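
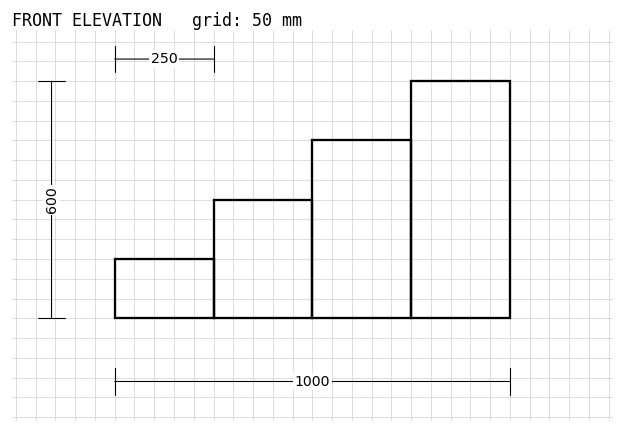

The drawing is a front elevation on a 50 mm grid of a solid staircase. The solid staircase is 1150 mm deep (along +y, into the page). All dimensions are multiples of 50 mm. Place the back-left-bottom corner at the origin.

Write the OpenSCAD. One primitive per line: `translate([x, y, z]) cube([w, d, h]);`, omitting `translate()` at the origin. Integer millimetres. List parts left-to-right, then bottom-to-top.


cube([250, 1150, 150]);
translate([250, 0, 0]) cube([250, 1150, 300]);
translate([500, 0, 0]) cube([250, 1150, 450]);
translate([750, 0, 0]) cube([250, 1150, 600]);


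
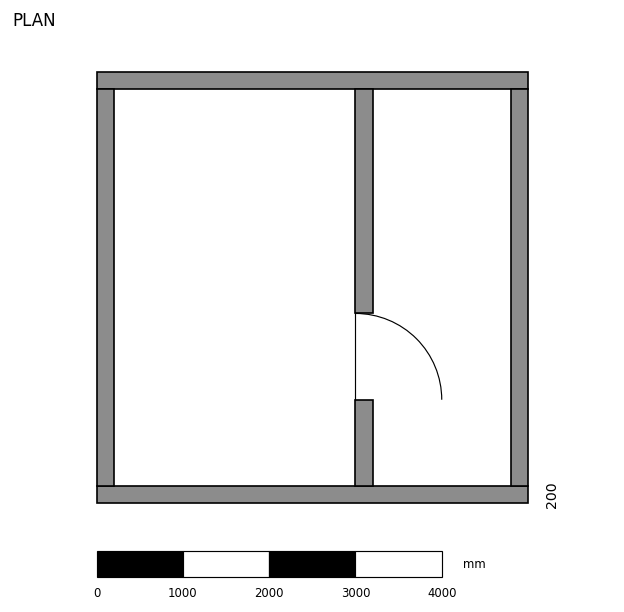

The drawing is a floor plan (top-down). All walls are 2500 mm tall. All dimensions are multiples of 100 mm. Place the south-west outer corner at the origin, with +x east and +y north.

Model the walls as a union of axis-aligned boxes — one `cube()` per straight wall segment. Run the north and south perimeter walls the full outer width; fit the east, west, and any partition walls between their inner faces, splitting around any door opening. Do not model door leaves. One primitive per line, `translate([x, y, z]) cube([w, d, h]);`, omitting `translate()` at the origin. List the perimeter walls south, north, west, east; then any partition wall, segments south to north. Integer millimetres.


cube([5000, 200, 2500]);
translate([0, 4800, 0]) cube([5000, 200, 2500]);
translate([0, 200, 0]) cube([200, 4600, 2500]);
translate([4800, 200, 0]) cube([200, 4600, 2500]);
translate([3000, 200, 0]) cube([200, 1000, 2500]);
translate([3000, 2200, 0]) cube([200, 2600, 2500]);


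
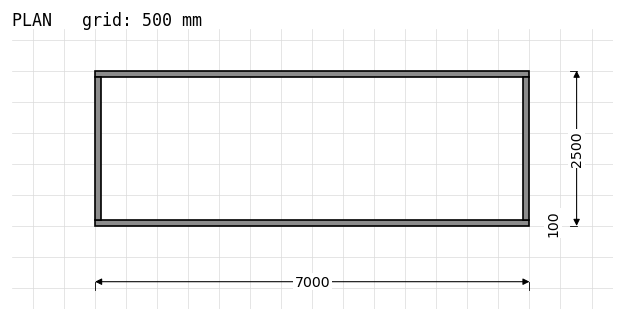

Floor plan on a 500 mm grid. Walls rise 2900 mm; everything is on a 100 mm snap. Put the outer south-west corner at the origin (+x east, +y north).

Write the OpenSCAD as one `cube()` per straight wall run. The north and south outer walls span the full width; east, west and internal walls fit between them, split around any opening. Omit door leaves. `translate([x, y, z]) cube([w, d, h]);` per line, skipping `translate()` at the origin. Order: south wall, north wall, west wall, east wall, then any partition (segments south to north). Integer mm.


cube([7000, 100, 2900]);
translate([0, 2400, 0]) cube([7000, 100, 2900]);
translate([0, 100, 0]) cube([100, 2300, 2900]);
translate([6900, 100, 0]) cube([100, 2300, 2900]);


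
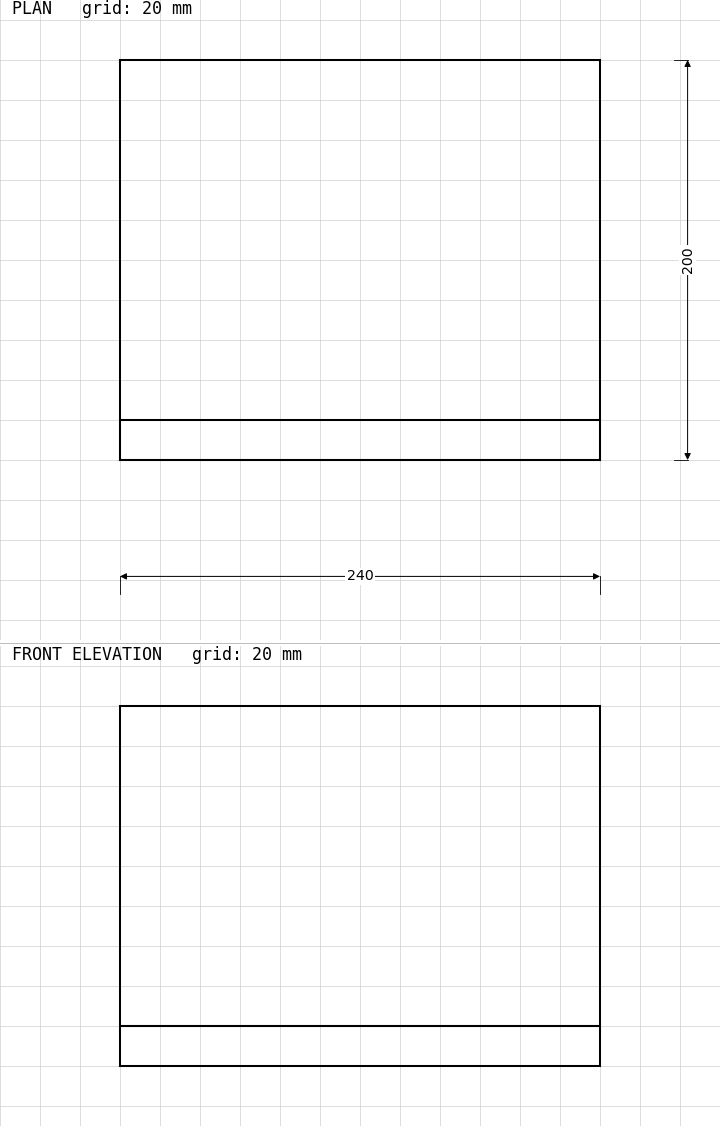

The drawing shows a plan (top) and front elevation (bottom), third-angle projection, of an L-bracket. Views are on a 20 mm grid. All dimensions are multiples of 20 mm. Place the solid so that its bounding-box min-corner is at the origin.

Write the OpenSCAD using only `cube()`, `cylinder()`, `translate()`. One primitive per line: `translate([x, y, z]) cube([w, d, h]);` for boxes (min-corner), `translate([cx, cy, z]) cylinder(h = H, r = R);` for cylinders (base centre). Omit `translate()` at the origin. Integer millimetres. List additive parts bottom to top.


cube([240, 200, 20]);
translate([0, 0, 20]) cube([240, 20, 160]);


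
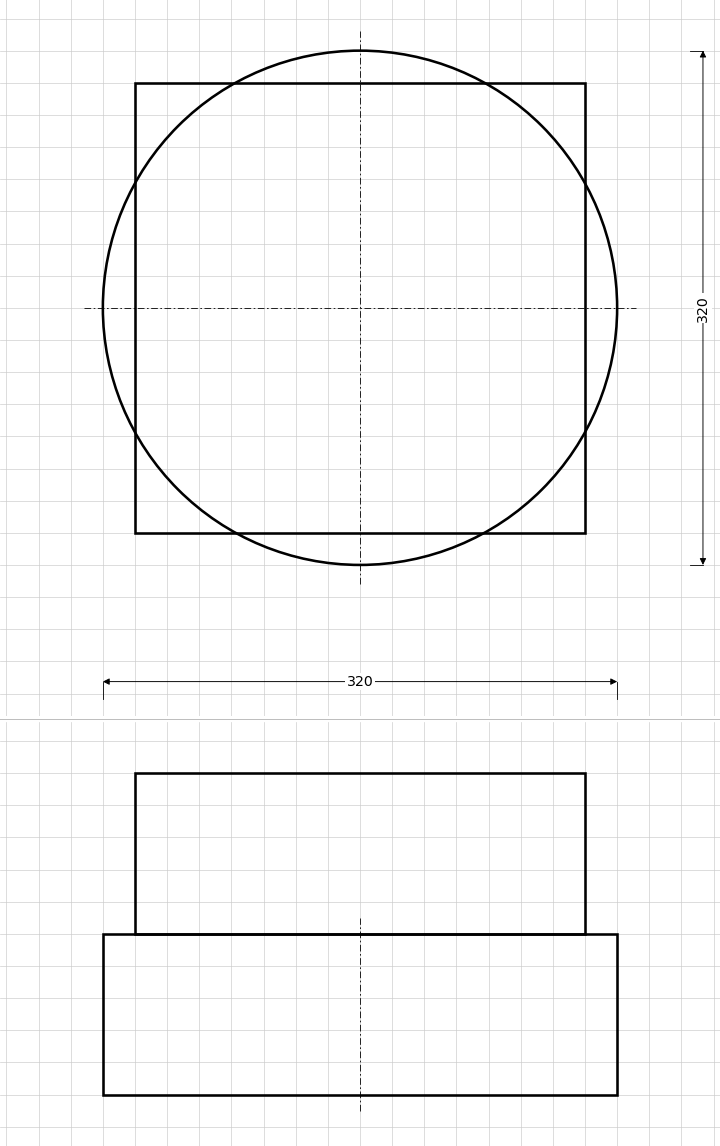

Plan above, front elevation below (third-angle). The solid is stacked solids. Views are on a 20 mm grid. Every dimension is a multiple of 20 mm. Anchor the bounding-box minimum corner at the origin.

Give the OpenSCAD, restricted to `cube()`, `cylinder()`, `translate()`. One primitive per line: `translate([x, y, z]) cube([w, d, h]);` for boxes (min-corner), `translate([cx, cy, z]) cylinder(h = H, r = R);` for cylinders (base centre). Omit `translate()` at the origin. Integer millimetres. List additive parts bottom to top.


translate([160, 160, 0]) cylinder(h = 100, r = 160);
translate([20, 20, 100]) cube([280, 280, 100]);


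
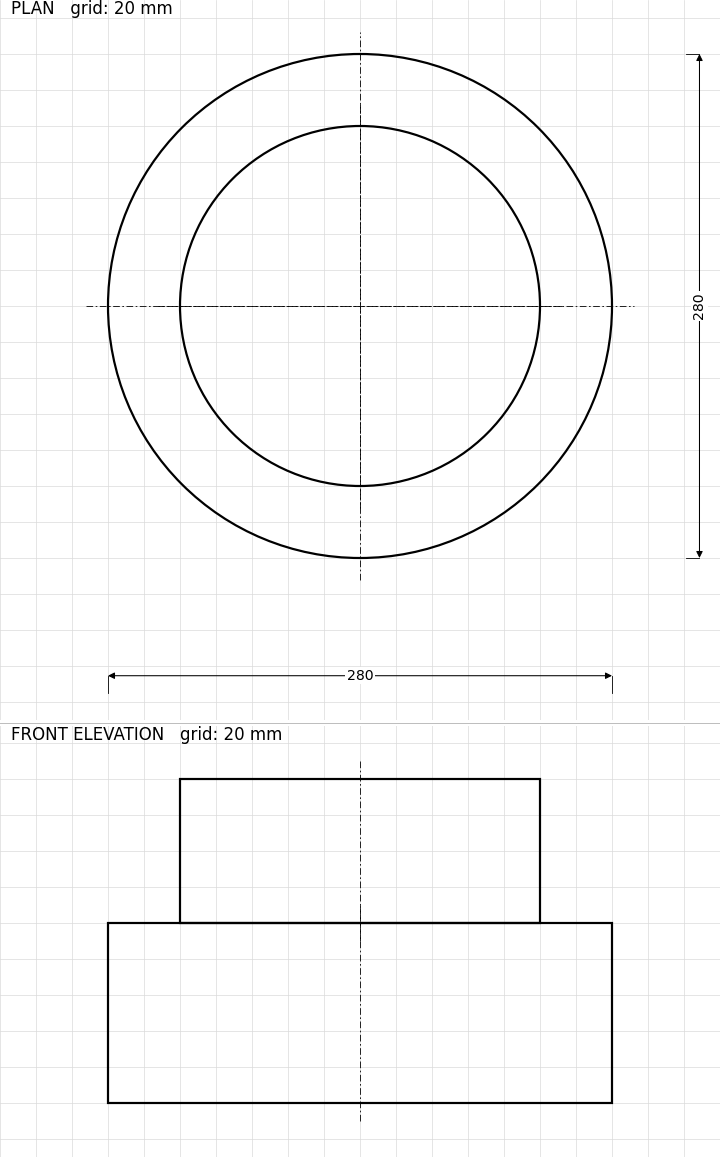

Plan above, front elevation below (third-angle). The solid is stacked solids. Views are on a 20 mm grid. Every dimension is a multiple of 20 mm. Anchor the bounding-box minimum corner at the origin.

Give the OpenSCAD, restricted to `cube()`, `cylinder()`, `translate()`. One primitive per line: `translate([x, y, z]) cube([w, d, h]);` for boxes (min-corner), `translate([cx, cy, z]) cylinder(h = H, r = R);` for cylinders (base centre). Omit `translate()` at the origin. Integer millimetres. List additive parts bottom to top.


translate([140, 140, 0]) cylinder(h = 100, r = 140);
translate([140, 140, 100]) cylinder(h = 80, r = 100);


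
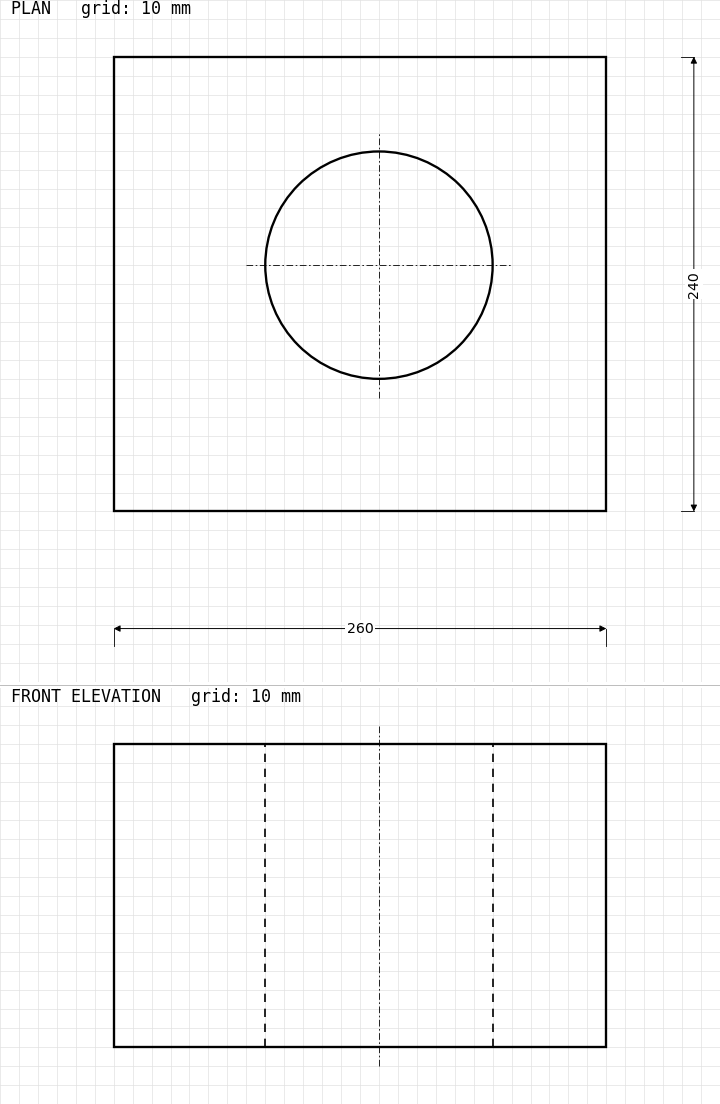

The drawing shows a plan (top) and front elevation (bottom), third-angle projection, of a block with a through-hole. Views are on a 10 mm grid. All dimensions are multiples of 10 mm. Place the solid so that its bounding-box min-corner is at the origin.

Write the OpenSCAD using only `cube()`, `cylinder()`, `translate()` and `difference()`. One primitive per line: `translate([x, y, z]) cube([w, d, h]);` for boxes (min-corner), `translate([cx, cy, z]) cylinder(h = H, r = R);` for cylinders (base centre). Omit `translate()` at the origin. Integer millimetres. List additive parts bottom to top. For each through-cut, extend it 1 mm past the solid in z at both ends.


difference() {
  cube([260, 240, 160]);
  translate([140, 130, -1]) cylinder(h = 162, r = 60);
}


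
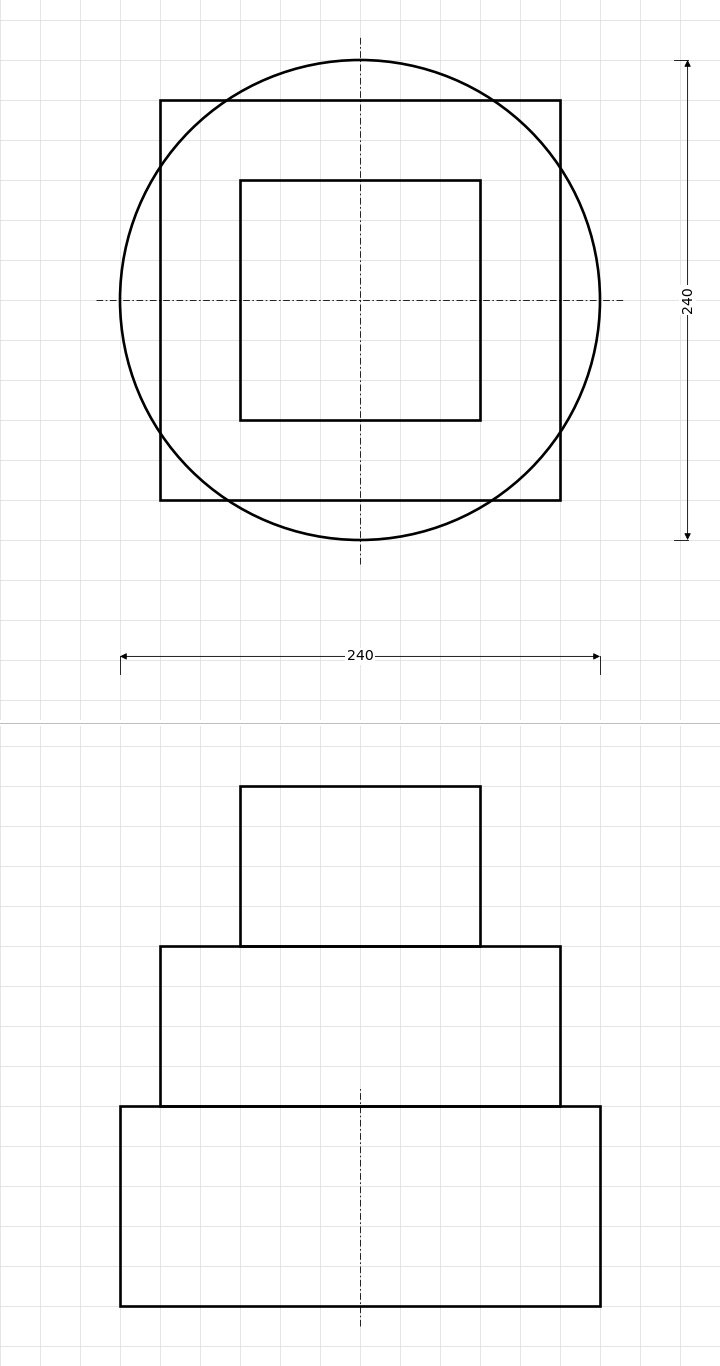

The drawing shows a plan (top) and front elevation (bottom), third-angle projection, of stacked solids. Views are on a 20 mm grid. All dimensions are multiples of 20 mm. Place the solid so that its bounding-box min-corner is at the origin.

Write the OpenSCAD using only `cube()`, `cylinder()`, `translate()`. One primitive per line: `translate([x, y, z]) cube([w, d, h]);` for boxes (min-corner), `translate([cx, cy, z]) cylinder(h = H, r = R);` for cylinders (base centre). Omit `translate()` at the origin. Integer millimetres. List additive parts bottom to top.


translate([120, 120, 0]) cylinder(h = 100, r = 120);
translate([20, 20, 100]) cube([200, 200, 80]);
translate([60, 60, 180]) cube([120, 120, 80]);


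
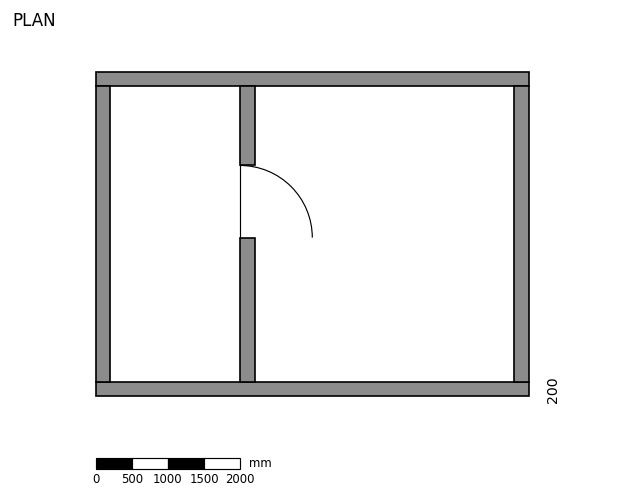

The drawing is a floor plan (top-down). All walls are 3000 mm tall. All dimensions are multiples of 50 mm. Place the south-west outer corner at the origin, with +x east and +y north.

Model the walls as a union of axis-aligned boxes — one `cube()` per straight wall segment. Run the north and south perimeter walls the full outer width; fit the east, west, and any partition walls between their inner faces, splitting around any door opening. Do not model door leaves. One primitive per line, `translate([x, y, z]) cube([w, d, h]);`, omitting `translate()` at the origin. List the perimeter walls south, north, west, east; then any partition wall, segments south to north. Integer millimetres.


cube([6000, 200, 3000]);
translate([0, 4300, 0]) cube([6000, 200, 3000]);
translate([0, 200, 0]) cube([200, 4100, 3000]);
translate([5800, 200, 0]) cube([200, 4100, 3000]);
translate([2000, 200, 0]) cube([200, 2000, 3000]);
translate([2000, 3200, 0]) cube([200, 1100, 3000]);


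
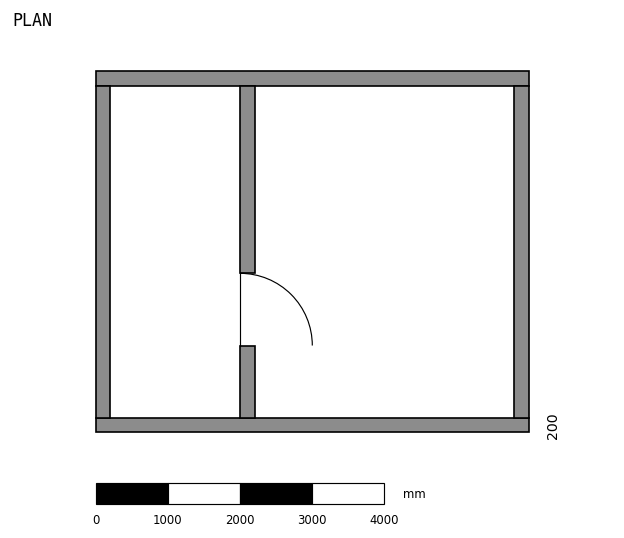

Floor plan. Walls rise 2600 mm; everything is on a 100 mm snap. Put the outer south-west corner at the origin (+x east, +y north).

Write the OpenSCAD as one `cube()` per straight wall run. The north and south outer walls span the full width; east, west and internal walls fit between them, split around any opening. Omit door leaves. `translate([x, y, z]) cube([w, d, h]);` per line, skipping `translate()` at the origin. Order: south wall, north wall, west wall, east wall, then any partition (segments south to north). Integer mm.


cube([6000, 200, 2600]);
translate([0, 4800, 0]) cube([6000, 200, 2600]);
translate([0, 200, 0]) cube([200, 4600, 2600]);
translate([5800, 200, 0]) cube([200, 4600, 2600]);
translate([2000, 200, 0]) cube([200, 1000, 2600]);
translate([2000, 2200, 0]) cube([200, 2600, 2600]);


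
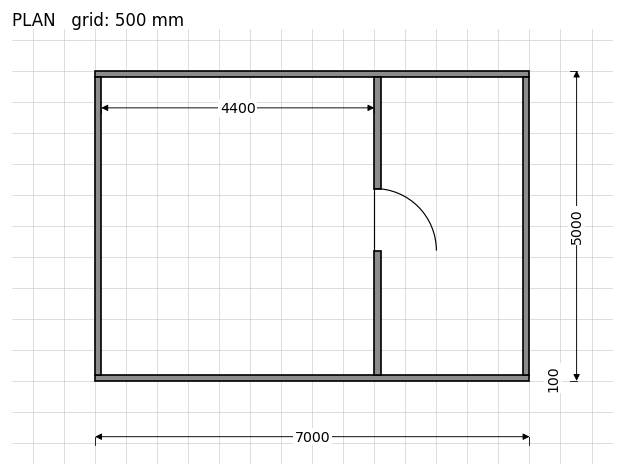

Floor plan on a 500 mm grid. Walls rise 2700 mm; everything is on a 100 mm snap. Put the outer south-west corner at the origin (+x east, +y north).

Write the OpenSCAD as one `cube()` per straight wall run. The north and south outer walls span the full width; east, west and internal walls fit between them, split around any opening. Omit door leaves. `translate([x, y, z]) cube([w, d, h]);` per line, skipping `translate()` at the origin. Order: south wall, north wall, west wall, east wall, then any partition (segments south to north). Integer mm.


cube([7000, 100, 2700]);
translate([0, 4900, 0]) cube([7000, 100, 2700]);
translate([0, 100, 0]) cube([100, 4800, 2700]);
translate([6900, 100, 0]) cube([100, 4800, 2700]);
translate([4500, 100, 0]) cube([100, 2000, 2700]);
translate([4500, 3100, 0]) cube([100, 1800, 2700]);


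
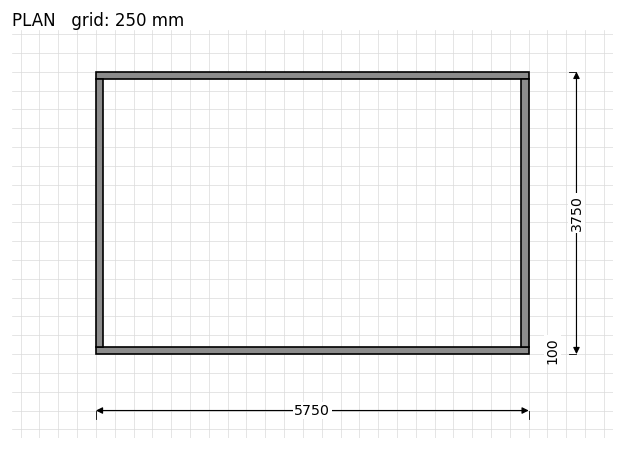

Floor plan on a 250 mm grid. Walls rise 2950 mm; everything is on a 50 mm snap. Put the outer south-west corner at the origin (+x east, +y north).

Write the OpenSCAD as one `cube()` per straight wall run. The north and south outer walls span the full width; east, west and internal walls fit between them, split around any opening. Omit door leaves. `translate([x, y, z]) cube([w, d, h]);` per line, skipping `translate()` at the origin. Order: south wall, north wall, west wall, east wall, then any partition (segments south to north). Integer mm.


cube([5750, 100, 2950]);
translate([0, 3650, 0]) cube([5750, 100, 2950]);
translate([0, 100, 0]) cube([100, 3550, 2950]);
translate([5650, 100, 0]) cube([100, 3550, 2950]);


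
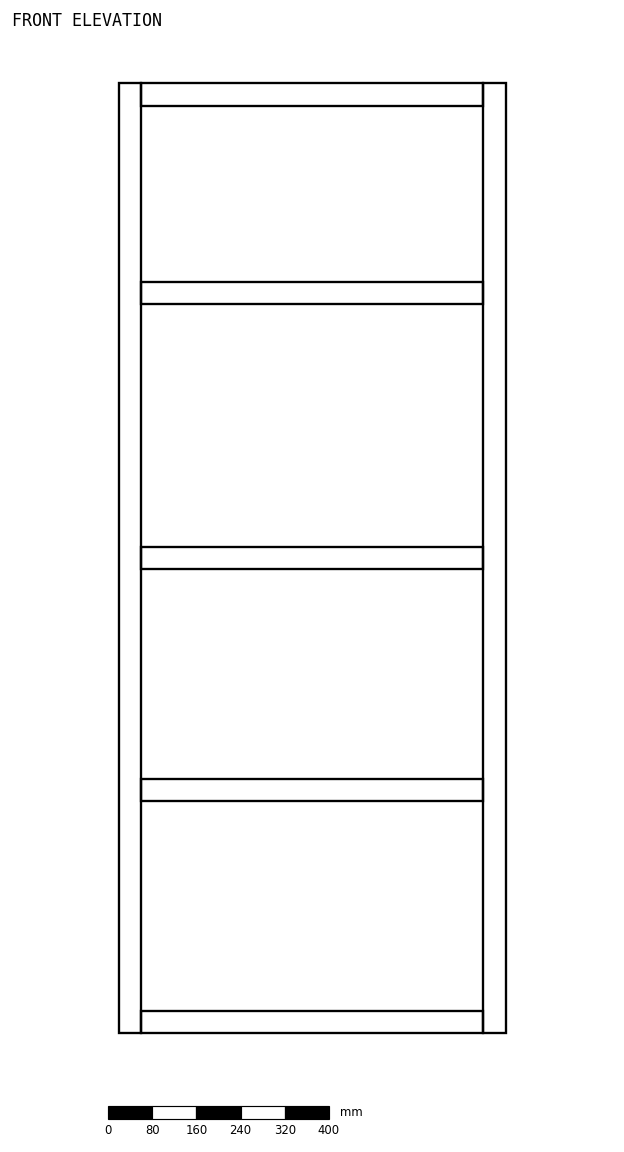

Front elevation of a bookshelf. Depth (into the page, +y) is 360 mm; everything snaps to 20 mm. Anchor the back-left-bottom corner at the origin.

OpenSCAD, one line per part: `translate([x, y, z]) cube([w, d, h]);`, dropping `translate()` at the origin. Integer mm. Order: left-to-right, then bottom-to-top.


cube([40, 360, 1720]);
translate([40, 0, 0]) cube([620, 360, 40]);
translate([40, 0, 420]) cube([620, 360, 40]);
translate([40, 0, 840]) cube([620, 360, 40]);
translate([40, 0, 1320]) cube([620, 360, 40]);
translate([40, 0, 1680]) cube([620, 360, 40]);
translate([660, 0, 0]) cube([40, 360, 1720]);


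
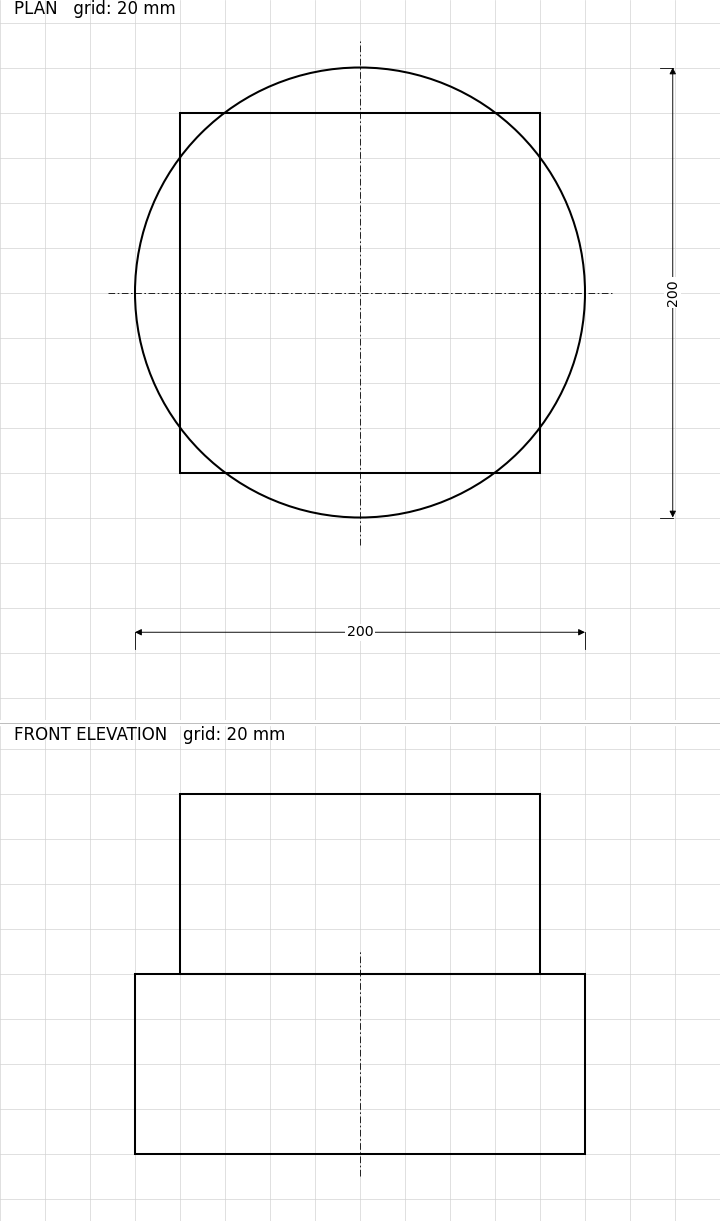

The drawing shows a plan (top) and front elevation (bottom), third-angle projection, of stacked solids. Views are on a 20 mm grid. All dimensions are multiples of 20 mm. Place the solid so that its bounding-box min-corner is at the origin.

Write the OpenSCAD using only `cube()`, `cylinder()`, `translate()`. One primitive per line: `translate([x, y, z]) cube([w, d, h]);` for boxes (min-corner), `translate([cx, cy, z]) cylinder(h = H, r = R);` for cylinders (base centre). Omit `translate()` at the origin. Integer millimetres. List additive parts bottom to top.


translate([100, 100, 0]) cylinder(h = 80, r = 100);
translate([20, 20, 80]) cube([160, 160, 80]);


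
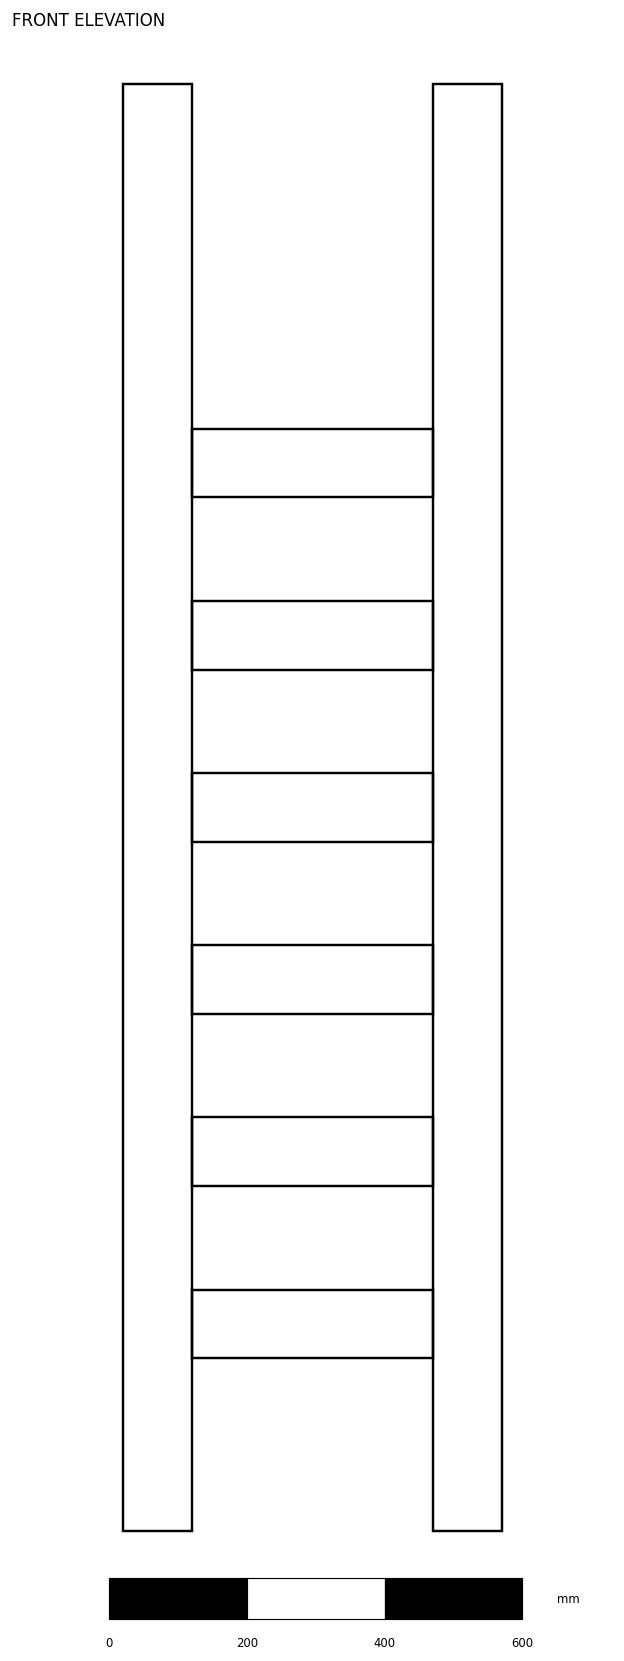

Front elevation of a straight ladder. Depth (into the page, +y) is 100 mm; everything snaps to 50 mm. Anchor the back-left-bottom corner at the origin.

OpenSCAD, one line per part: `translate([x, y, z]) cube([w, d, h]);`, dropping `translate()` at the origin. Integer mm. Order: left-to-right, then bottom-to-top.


cube([100, 100, 2100]);
translate([100, 0, 250]) cube([350, 100, 100]);
translate([100, 0, 500]) cube([350, 100, 100]);
translate([100, 0, 750]) cube([350, 100, 100]);
translate([100, 0, 1000]) cube([350, 100, 100]);
translate([100, 0, 1250]) cube([350, 100, 100]);
translate([100, 0, 1500]) cube([350, 100, 100]);
translate([450, 0, 0]) cube([100, 100, 2100]);


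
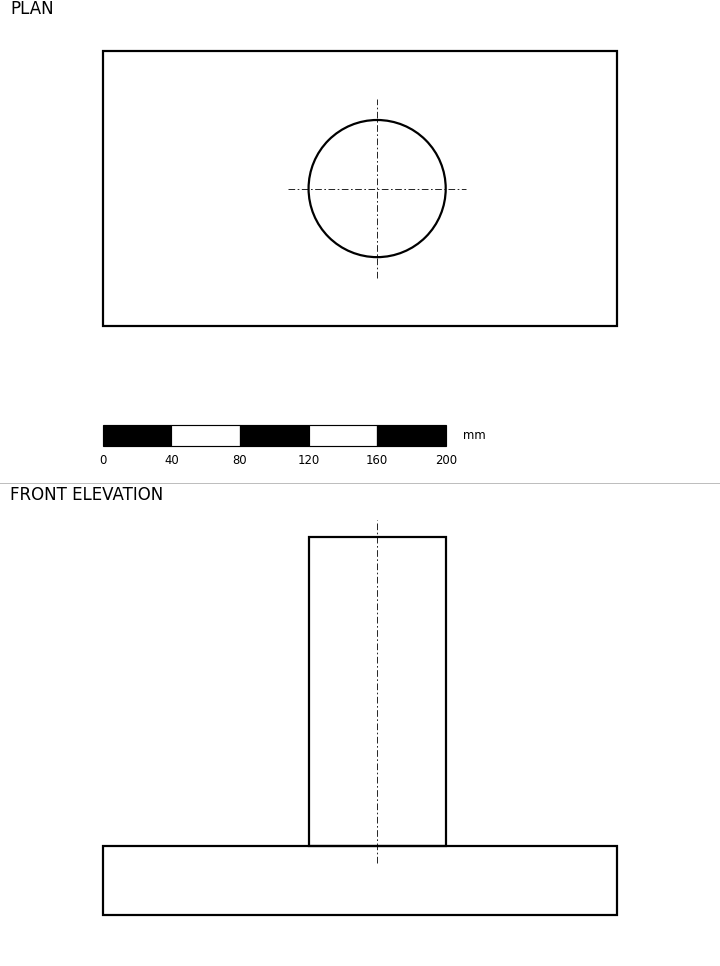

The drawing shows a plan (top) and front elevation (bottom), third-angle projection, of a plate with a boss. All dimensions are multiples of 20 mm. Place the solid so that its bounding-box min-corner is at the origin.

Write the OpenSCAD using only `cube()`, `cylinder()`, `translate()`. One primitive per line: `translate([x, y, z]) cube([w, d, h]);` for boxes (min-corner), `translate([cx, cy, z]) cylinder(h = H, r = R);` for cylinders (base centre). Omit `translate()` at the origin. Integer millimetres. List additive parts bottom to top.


cube([300, 160, 40]);
translate([160, 80, 40]) cylinder(h = 180, r = 40);


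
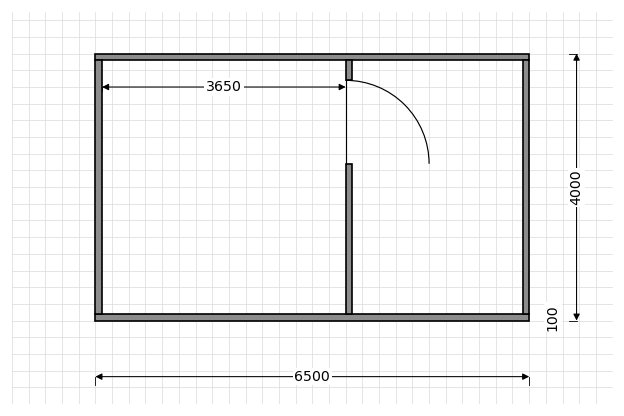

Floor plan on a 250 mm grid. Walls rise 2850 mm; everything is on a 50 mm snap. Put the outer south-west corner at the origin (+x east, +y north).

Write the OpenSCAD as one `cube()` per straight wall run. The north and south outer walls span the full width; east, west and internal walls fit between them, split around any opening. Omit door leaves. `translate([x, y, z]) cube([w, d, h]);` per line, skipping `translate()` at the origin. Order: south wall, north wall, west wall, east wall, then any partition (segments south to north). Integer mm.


cube([6500, 100, 2850]);
translate([0, 3900, 0]) cube([6500, 100, 2850]);
translate([0, 100, 0]) cube([100, 3800, 2850]);
translate([6400, 100, 0]) cube([100, 3800, 2850]);
translate([3750, 100, 0]) cube([100, 2250, 2850]);
translate([3750, 3600, 0]) cube([100, 300, 2850]);


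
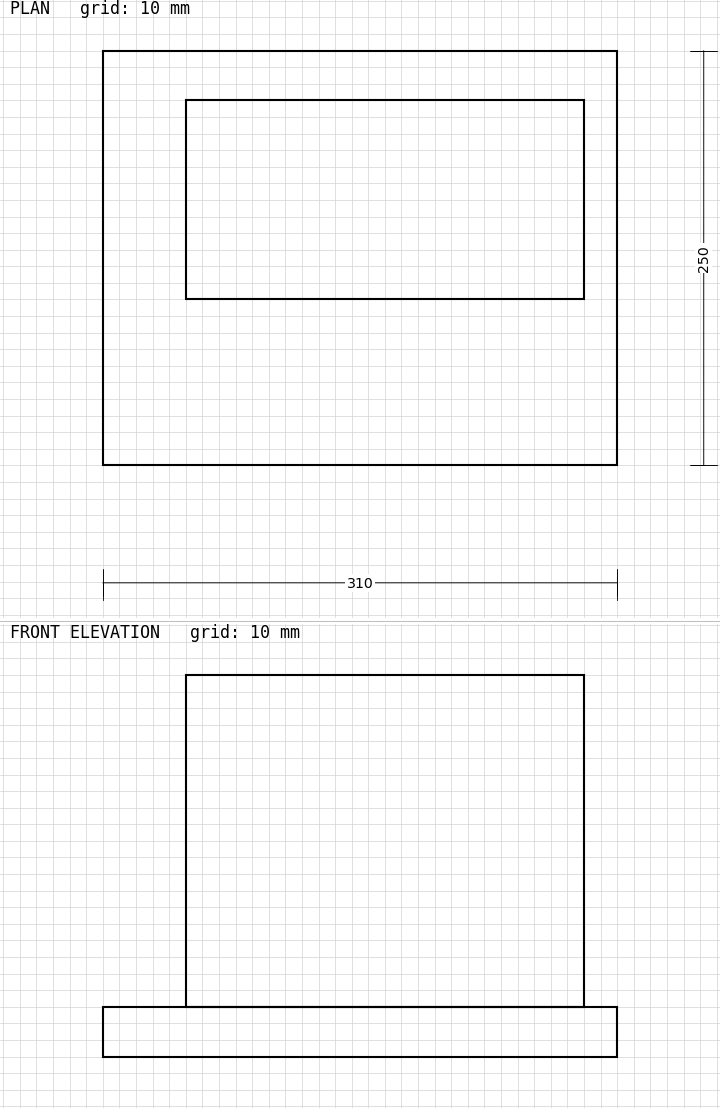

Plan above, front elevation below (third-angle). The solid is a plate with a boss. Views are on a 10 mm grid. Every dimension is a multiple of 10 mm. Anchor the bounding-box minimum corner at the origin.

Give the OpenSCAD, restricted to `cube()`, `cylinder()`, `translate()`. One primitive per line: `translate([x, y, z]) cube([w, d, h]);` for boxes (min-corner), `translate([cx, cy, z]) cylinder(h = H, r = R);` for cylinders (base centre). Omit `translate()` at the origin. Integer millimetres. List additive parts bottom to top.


cube([310, 250, 30]);
translate([50, 100, 30]) cube([240, 120, 200]);


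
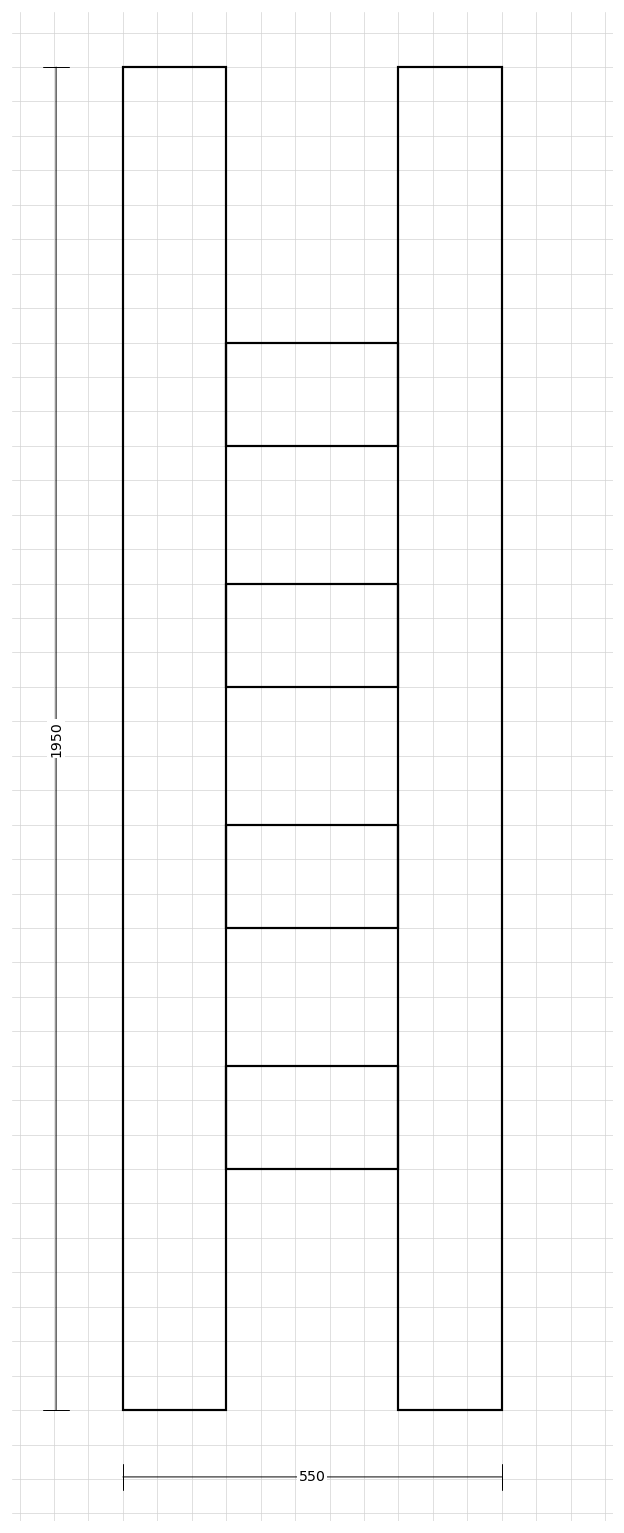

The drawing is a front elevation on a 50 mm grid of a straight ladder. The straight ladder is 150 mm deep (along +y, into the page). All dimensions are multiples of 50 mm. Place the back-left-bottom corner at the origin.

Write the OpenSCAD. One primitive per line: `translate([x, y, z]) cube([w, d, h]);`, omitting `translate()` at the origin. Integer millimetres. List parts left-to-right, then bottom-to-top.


cube([150, 150, 1950]);
translate([150, 0, 350]) cube([250, 150, 150]);
translate([150, 0, 700]) cube([250, 150, 150]);
translate([150, 0, 1050]) cube([250, 150, 150]);
translate([150, 0, 1400]) cube([250, 150, 150]);
translate([400, 0, 0]) cube([150, 150, 1950]);


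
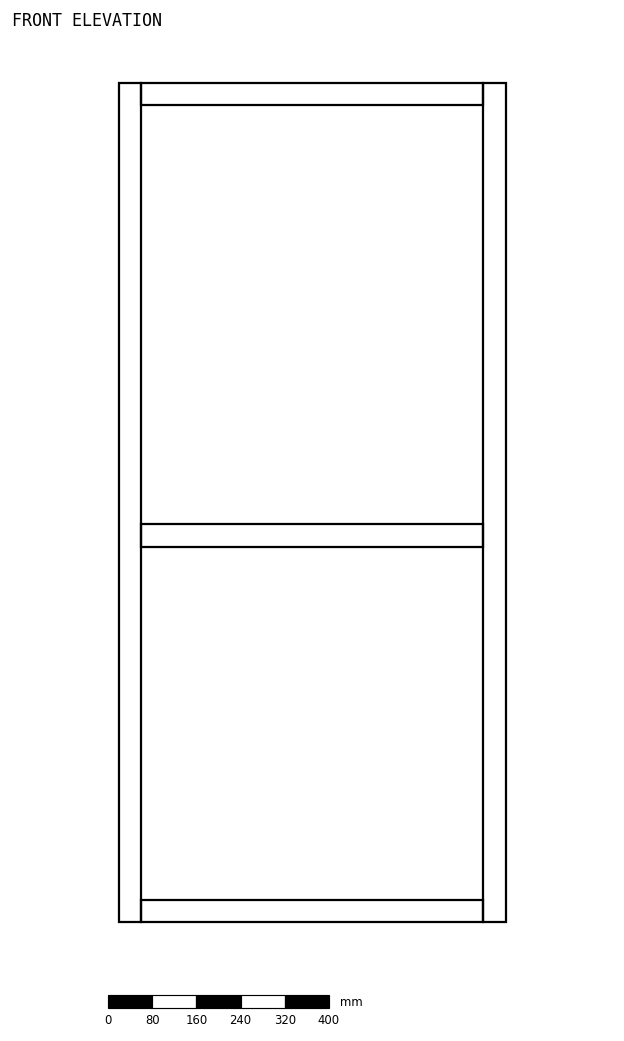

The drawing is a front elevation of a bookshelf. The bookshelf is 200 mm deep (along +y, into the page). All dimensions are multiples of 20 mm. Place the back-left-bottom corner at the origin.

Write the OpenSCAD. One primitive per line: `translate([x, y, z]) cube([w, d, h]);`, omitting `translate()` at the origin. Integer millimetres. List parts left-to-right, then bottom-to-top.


cube([40, 200, 1520]);
translate([40, 0, 0]) cube([620, 200, 40]);
translate([40, 0, 680]) cube([620, 200, 40]);
translate([40, 0, 1480]) cube([620, 200, 40]);
translate([660, 0, 0]) cube([40, 200, 1520]);


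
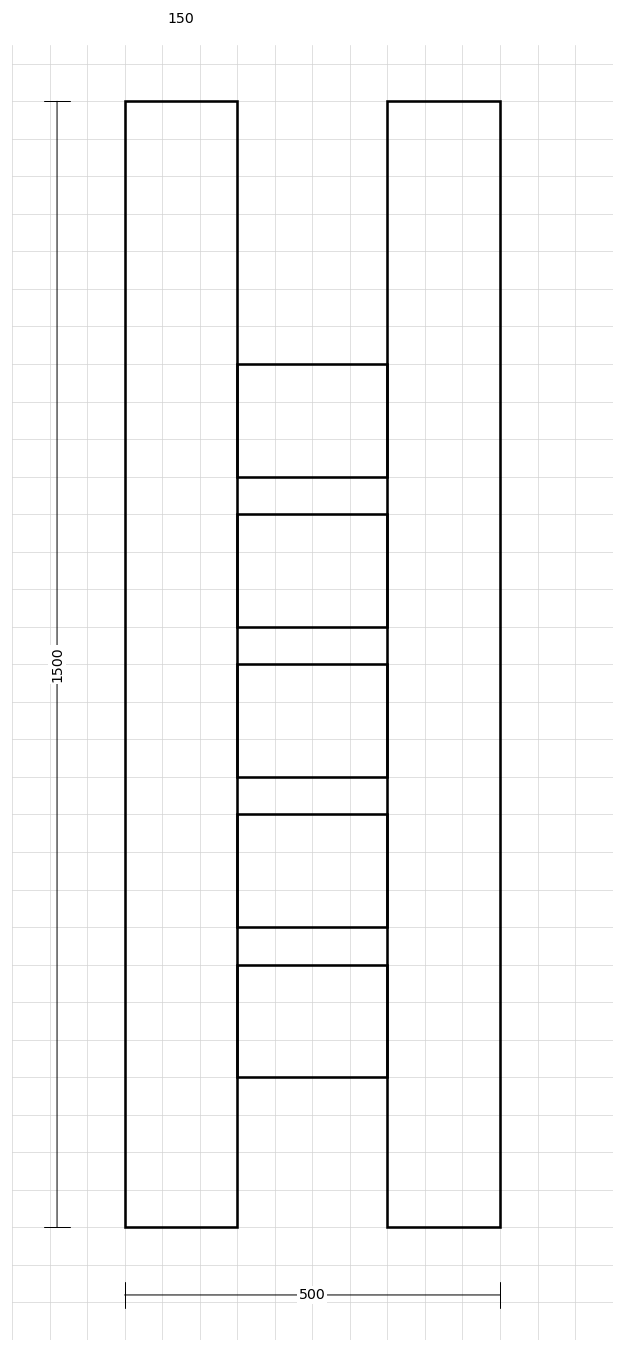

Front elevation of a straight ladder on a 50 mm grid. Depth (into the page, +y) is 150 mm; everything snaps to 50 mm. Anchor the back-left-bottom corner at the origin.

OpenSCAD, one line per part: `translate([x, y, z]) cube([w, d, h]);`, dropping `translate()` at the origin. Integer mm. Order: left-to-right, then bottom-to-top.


cube([150, 150, 1500]);
translate([150, 0, 200]) cube([200, 150, 150]);
translate([150, 0, 400]) cube([200, 150, 150]);
translate([150, 0, 600]) cube([200, 150, 150]);
translate([150, 0, 800]) cube([200, 150, 150]);
translate([150, 0, 1000]) cube([200, 150, 150]);
translate([350, 0, 0]) cube([150, 150, 1500]);


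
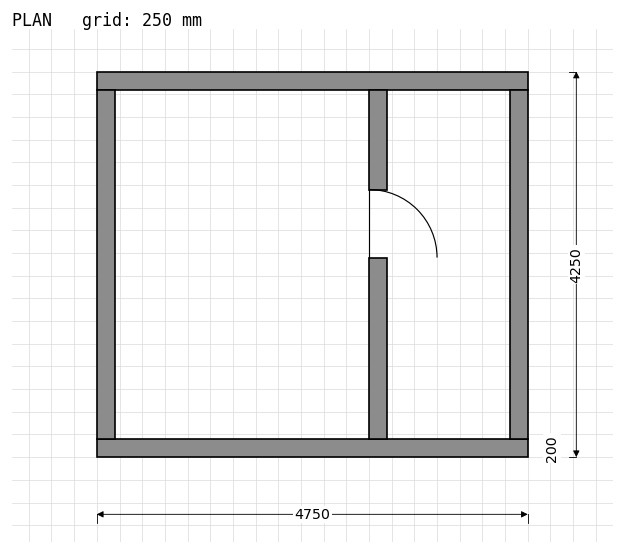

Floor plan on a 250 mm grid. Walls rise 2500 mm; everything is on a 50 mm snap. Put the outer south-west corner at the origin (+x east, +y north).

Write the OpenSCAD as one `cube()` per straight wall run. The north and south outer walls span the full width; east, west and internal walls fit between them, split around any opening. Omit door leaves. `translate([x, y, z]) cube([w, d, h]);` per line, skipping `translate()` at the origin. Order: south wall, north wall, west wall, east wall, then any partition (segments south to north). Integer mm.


cube([4750, 200, 2500]);
translate([0, 4050, 0]) cube([4750, 200, 2500]);
translate([0, 200, 0]) cube([200, 3850, 2500]);
translate([4550, 200, 0]) cube([200, 3850, 2500]);
translate([3000, 200, 0]) cube([200, 2000, 2500]);
translate([3000, 2950, 0]) cube([200, 1100, 2500]);


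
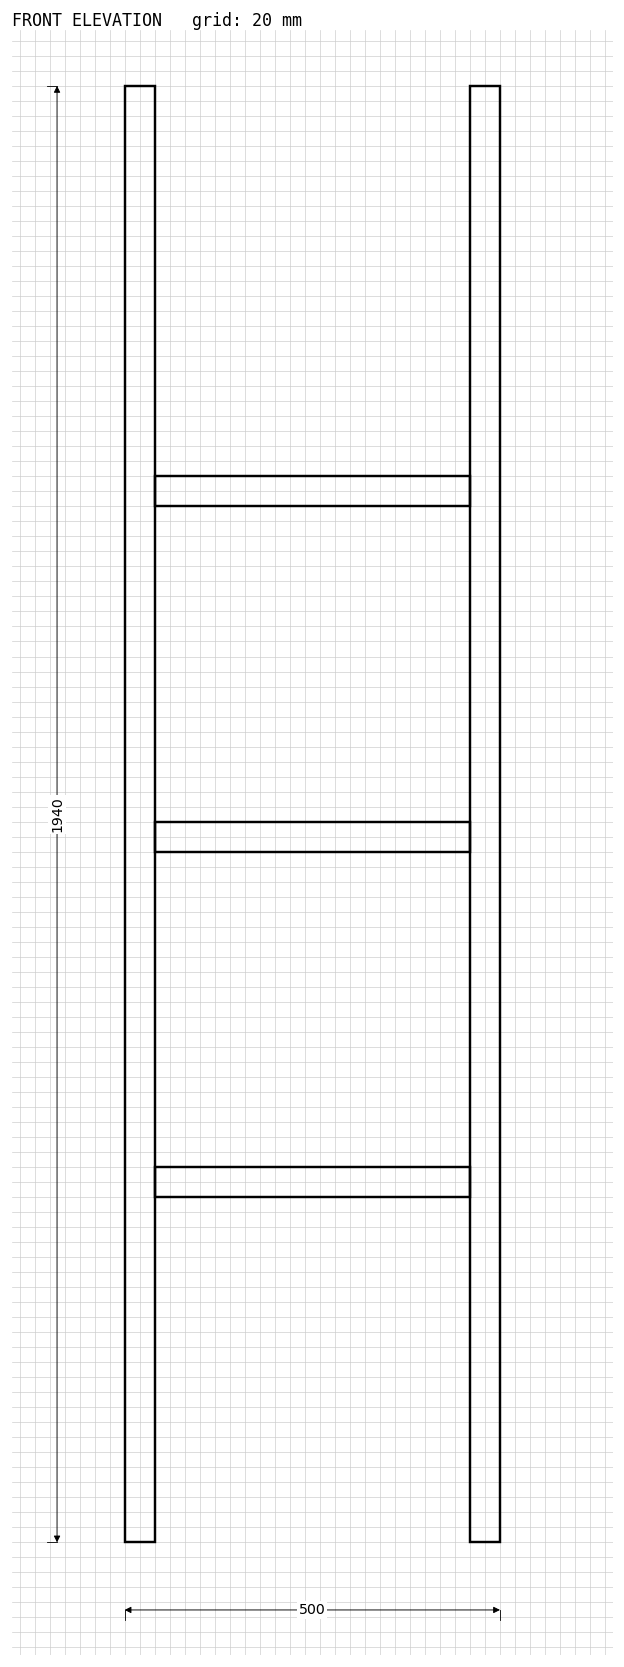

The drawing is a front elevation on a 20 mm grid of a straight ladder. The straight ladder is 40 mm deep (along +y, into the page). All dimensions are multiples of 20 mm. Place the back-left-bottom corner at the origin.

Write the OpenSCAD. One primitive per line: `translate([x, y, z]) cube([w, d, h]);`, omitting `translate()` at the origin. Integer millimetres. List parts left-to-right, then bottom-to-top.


cube([40, 40, 1940]);
translate([40, 0, 460]) cube([420, 40, 40]);
translate([40, 0, 920]) cube([420, 40, 40]);
translate([40, 0, 1380]) cube([420, 40, 40]);
translate([460, 0, 0]) cube([40, 40, 1940]);


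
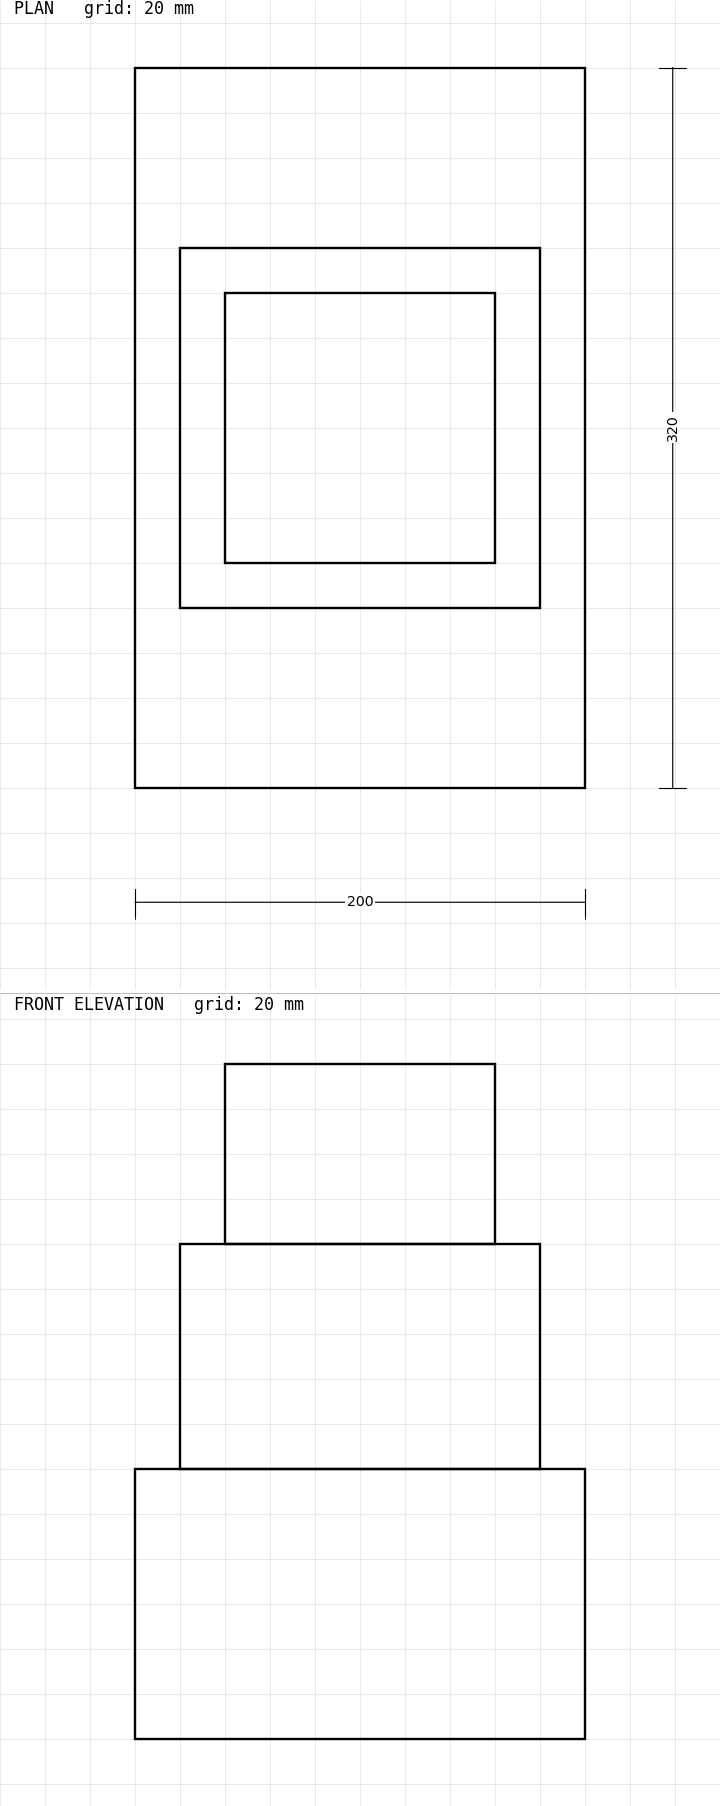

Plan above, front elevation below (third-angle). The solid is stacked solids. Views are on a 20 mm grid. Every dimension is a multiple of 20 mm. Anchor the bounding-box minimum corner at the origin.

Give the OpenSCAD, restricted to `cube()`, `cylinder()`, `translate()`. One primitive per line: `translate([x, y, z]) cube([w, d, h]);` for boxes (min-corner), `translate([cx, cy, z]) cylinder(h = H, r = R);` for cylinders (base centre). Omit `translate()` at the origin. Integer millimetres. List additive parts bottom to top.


cube([200, 320, 120]);
translate([20, 80, 120]) cube([160, 160, 100]);
translate([40, 100, 220]) cube([120, 120, 80]);


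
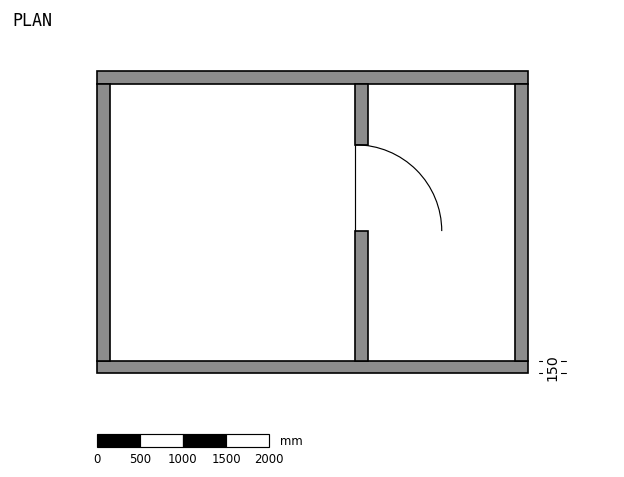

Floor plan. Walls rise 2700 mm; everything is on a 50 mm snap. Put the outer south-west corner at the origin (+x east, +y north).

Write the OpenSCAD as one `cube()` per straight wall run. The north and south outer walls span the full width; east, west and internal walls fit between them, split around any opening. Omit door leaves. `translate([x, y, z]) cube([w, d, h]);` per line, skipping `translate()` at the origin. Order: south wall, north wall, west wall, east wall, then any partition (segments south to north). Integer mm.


cube([5000, 150, 2700]);
translate([0, 3350, 0]) cube([5000, 150, 2700]);
translate([0, 150, 0]) cube([150, 3200, 2700]);
translate([4850, 150, 0]) cube([150, 3200, 2700]);
translate([3000, 150, 0]) cube([150, 1500, 2700]);
translate([3000, 2650, 0]) cube([150, 700, 2700]);


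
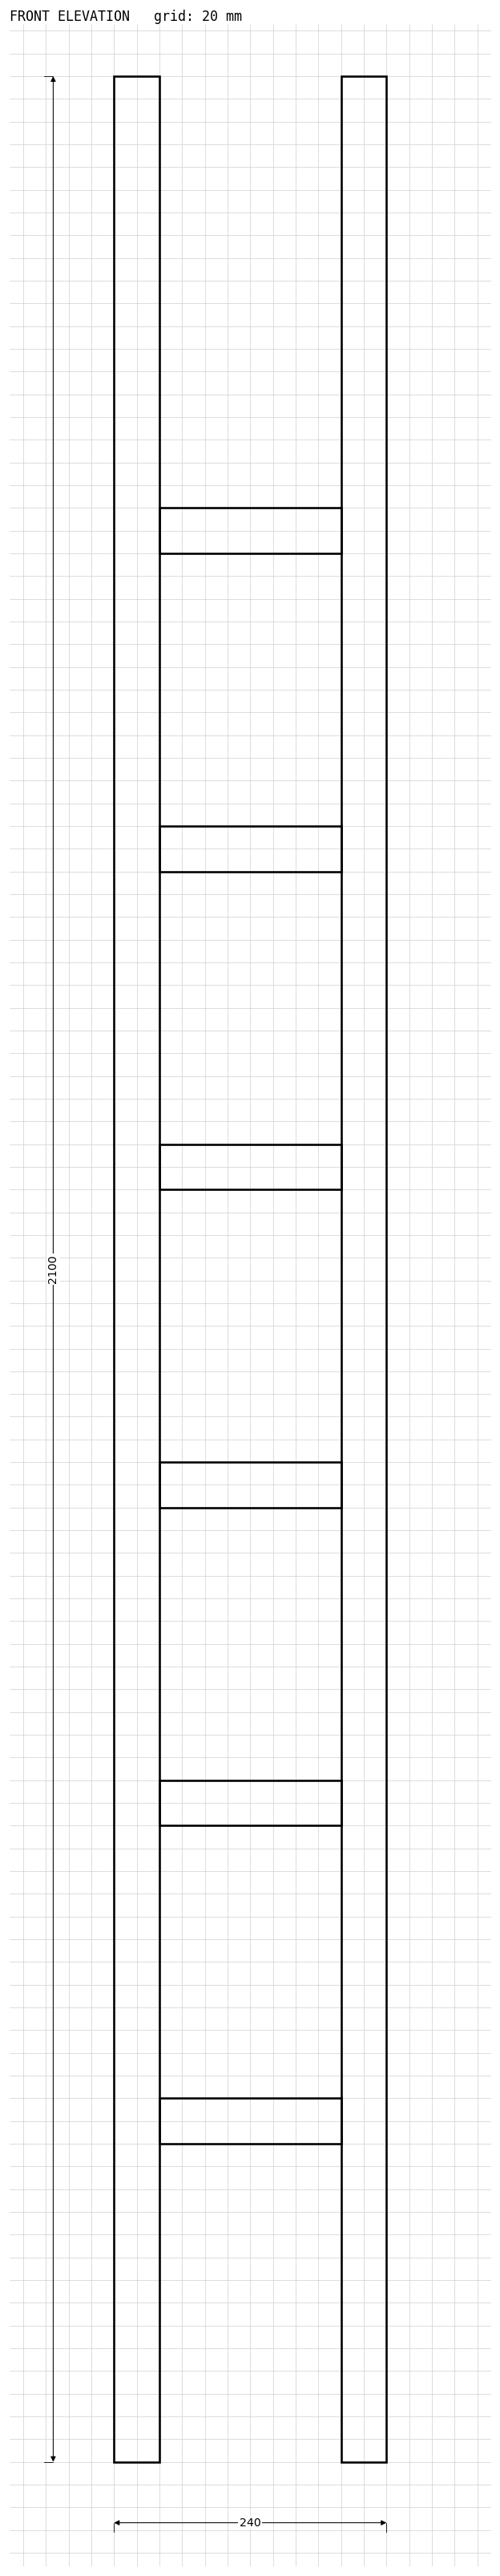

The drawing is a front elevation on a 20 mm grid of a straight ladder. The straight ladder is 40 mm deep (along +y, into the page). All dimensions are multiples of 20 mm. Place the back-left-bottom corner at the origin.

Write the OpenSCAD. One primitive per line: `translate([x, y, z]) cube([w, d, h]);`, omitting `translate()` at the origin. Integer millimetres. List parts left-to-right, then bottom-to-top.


cube([40, 40, 2100]);
translate([40, 0, 280]) cube([160, 40, 40]);
translate([40, 0, 560]) cube([160, 40, 40]);
translate([40, 0, 840]) cube([160, 40, 40]);
translate([40, 0, 1120]) cube([160, 40, 40]);
translate([40, 0, 1400]) cube([160, 40, 40]);
translate([40, 0, 1680]) cube([160, 40, 40]);
translate([200, 0, 0]) cube([40, 40, 2100]);


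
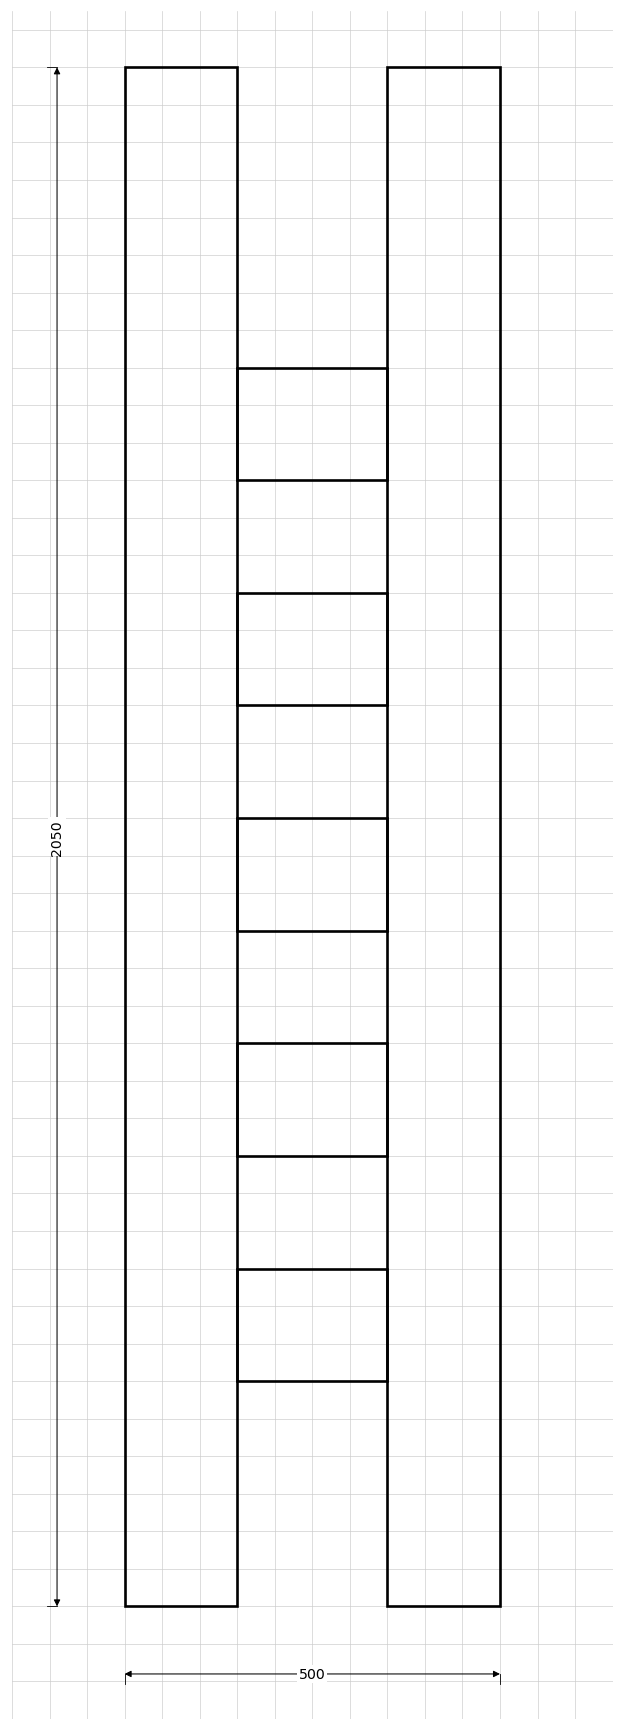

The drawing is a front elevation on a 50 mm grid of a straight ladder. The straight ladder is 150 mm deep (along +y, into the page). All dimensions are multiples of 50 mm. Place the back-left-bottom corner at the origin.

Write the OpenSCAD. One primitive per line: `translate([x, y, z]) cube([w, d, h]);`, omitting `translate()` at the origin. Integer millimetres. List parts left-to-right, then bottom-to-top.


cube([150, 150, 2050]);
translate([150, 0, 300]) cube([200, 150, 150]);
translate([150, 0, 600]) cube([200, 150, 150]);
translate([150, 0, 900]) cube([200, 150, 150]);
translate([150, 0, 1200]) cube([200, 150, 150]);
translate([150, 0, 1500]) cube([200, 150, 150]);
translate([350, 0, 0]) cube([150, 150, 2050]);


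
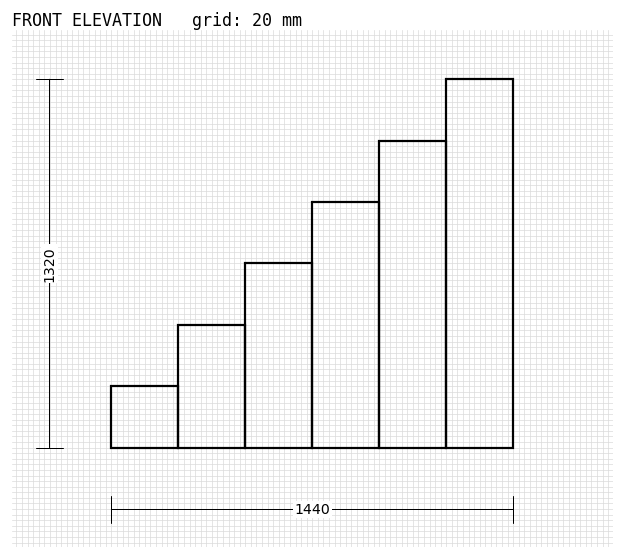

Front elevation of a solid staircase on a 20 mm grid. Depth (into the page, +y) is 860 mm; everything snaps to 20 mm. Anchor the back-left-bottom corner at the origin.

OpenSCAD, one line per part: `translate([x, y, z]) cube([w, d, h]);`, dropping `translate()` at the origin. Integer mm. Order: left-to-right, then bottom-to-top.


cube([240, 860, 220]);
translate([240, 0, 0]) cube([240, 860, 440]);
translate([480, 0, 0]) cube([240, 860, 660]);
translate([720, 0, 0]) cube([240, 860, 880]);
translate([960, 0, 0]) cube([240, 860, 1100]);
translate([1200, 0, 0]) cube([240, 860, 1320]);


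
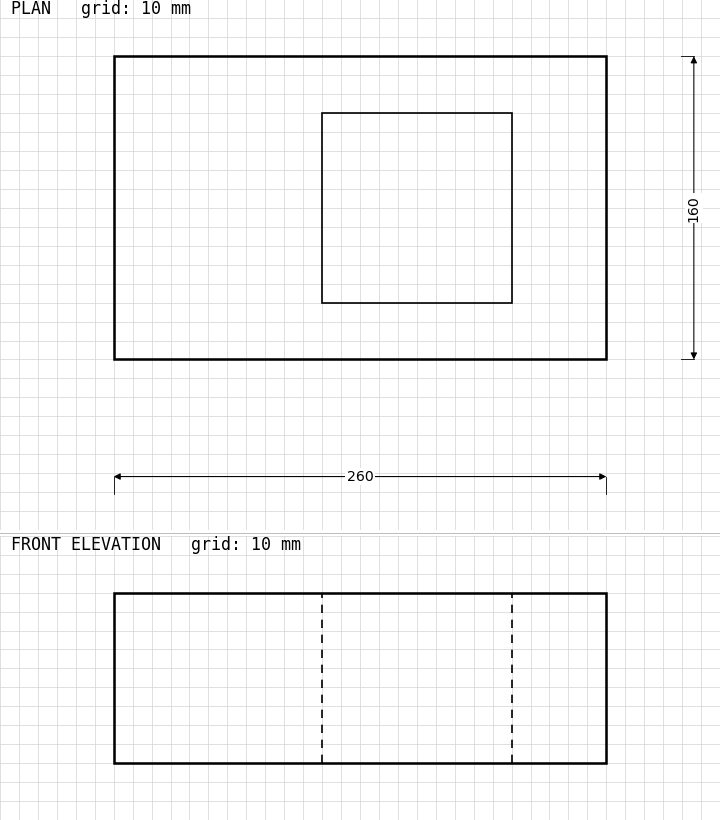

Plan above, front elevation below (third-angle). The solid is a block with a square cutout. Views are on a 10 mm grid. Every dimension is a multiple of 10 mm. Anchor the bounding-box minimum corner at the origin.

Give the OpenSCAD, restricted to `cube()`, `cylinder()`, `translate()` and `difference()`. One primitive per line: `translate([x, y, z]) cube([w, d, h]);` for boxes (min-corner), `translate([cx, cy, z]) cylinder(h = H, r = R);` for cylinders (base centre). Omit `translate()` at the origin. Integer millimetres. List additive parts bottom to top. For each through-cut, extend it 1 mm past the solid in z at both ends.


difference() {
  cube([260, 160, 90]);
  translate([110, 30, -1]) cube([100, 100, 92]);
}


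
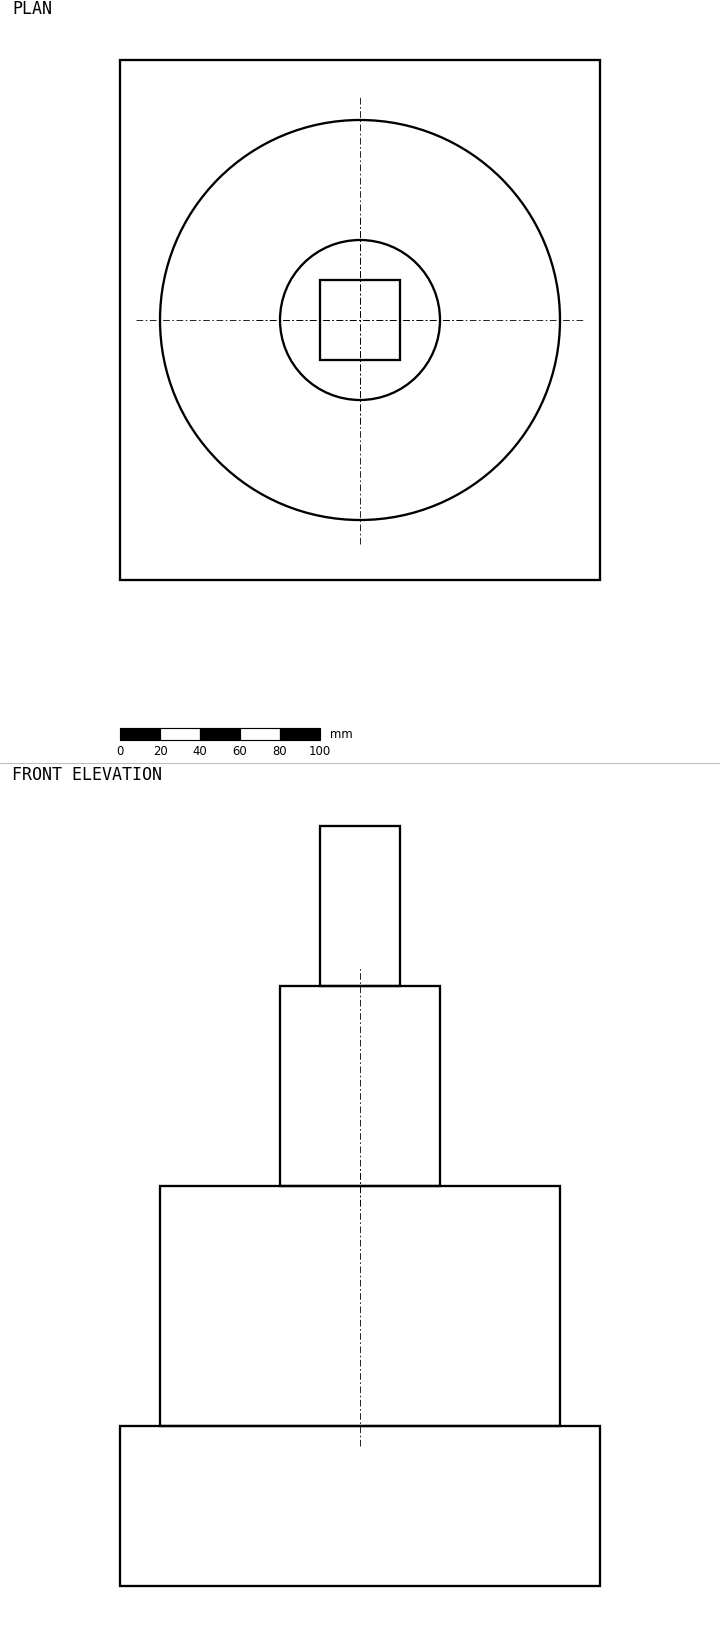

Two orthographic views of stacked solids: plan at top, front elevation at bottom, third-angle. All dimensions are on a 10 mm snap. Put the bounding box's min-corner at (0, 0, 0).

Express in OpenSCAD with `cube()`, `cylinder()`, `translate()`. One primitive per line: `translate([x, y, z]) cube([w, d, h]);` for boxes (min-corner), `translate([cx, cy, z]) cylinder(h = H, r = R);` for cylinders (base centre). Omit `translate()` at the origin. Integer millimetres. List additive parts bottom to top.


cube([240, 260, 80]);
translate([120, 130, 80]) cylinder(h = 120, r = 100);
translate([120, 130, 200]) cylinder(h = 100, r = 40);
translate([100, 110, 300]) cube([40, 40, 80]);


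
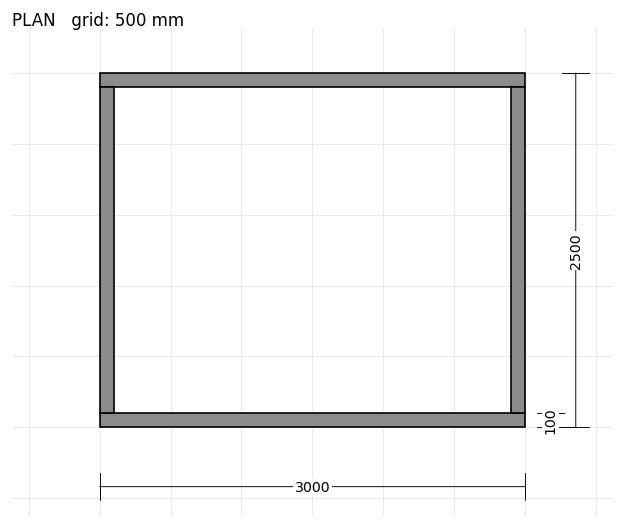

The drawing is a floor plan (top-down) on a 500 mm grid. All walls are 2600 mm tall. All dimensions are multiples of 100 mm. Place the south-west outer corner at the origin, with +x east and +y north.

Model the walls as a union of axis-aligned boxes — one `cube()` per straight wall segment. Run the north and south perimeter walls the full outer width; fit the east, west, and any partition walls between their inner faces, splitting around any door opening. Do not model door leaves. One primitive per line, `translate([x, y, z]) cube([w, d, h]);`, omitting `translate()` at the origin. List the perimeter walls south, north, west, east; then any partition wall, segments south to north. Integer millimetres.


cube([3000, 100, 2600]);
translate([0, 2400, 0]) cube([3000, 100, 2600]);
translate([0, 100, 0]) cube([100, 2300, 2600]);
translate([2900, 100, 0]) cube([100, 2300, 2600]);


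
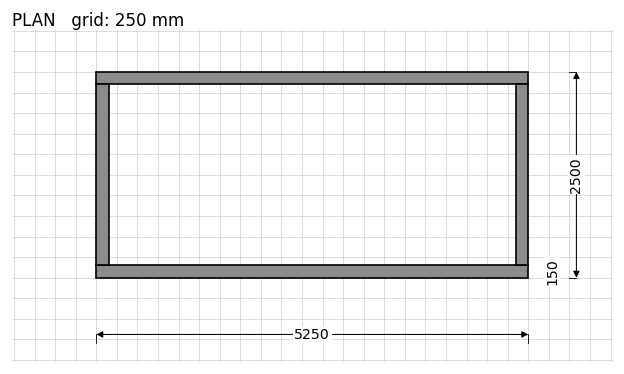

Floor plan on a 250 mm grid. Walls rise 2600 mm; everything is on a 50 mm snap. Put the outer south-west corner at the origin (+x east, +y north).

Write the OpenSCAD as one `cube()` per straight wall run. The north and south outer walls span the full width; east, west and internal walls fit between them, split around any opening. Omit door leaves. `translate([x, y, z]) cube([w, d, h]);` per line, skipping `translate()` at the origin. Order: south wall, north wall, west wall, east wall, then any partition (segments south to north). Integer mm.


cube([5250, 150, 2600]);
translate([0, 2350, 0]) cube([5250, 150, 2600]);
translate([0, 150, 0]) cube([150, 2200, 2600]);
translate([5100, 150, 0]) cube([150, 2200, 2600]);


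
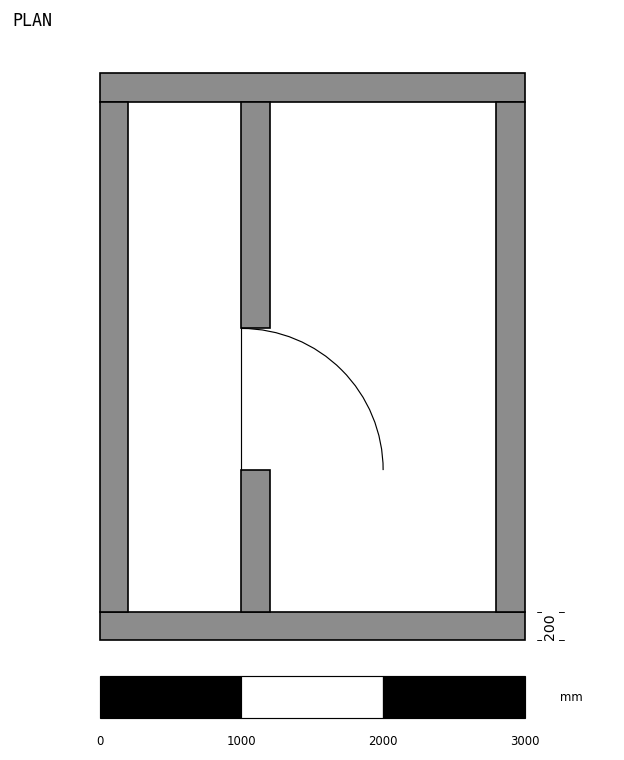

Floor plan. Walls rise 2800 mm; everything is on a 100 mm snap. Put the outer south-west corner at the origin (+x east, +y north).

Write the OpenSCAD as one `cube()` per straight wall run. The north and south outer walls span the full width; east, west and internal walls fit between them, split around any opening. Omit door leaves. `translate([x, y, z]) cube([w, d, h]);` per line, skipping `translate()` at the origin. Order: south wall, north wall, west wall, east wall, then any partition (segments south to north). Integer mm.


cube([3000, 200, 2800]);
translate([0, 3800, 0]) cube([3000, 200, 2800]);
translate([0, 200, 0]) cube([200, 3600, 2800]);
translate([2800, 200, 0]) cube([200, 3600, 2800]);
translate([1000, 200, 0]) cube([200, 1000, 2800]);
translate([1000, 2200, 0]) cube([200, 1600, 2800]);


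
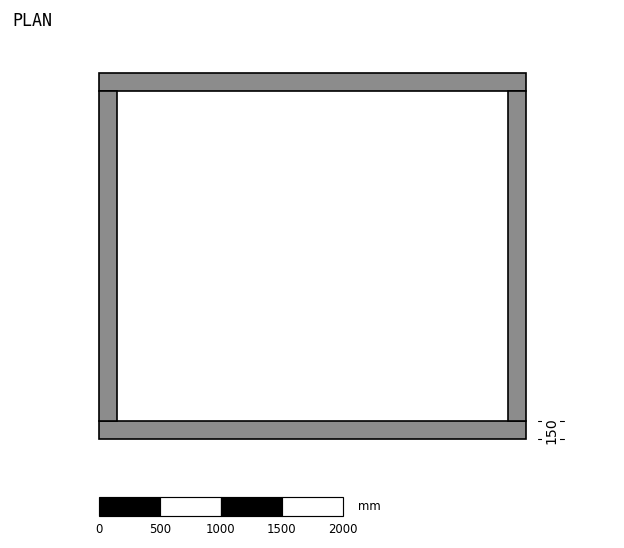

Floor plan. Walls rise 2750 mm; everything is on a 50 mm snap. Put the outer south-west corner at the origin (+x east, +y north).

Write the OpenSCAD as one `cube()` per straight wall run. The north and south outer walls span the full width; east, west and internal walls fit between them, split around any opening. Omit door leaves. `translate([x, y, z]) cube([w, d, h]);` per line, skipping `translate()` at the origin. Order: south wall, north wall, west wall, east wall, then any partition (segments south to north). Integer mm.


cube([3500, 150, 2750]);
translate([0, 2850, 0]) cube([3500, 150, 2750]);
translate([0, 150, 0]) cube([150, 2700, 2750]);
translate([3350, 150, 0]) cube([150, 2700, 2750]);
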